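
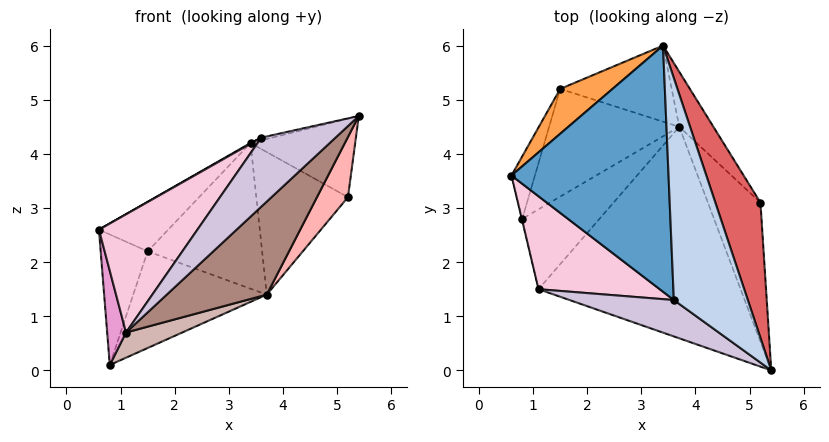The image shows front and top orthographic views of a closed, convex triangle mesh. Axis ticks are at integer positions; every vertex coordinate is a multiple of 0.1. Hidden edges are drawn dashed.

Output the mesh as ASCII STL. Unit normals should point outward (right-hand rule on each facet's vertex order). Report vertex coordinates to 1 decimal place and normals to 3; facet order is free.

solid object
 facet normal -0.494 -0.003 0.869
  outer loop
   vertex 3.6 1.3 4.3
   vertex 3.4 6.0 4.2
   vertex 0.6 3.6 2.6
  endloop
 endfacet
 facet normal -0.209 0.012 0.978
  outer loop
   vertex 3.6 1.3 4.3
   vertex 5.4 0.0 4.7
   vertex 3.4 6.0 4.2
  endloop
 endfacet
 facet normal -0.714 0.519 0.470
  outer loop
   vertex 1.5 5.2 2.2
   vertex 0.6 3.6 2.6
   vertex 3.4 6.0 4.2
  endloop
 endfacet
 facet normal -0.874 0.439 -0.210
  outer loop
   vertex 1.5 5.2 2.2
   vertex 0.8 2.8 0.1
   vertex 0.6 3.6 2.6
  endloop
 endfacet
 facet normal 0.113 0.881 -0.460
  outer loop
   vertex 1.5 5.2 2.2
   vertex 3.4 6.0 4.2
   vertex 3.7 4.5 1.4
  endloop
 endfacet
 facet normal -0.058 0.667 -0.743
  outer loop
   vertex 1.5 5.2 2.2
   vertex 3.7 4.5 1.4
   vertex 0.8 2.8 0.1
  endloop
 endfacet
 facet normal 0.790 0.308 0.530
  outer loop
   vertex 5.2 3.1 3.2
   vertex 3.4 6.0 4.2
   vertex 5.4 0.0 4.7
  endloop
 endfacet
 facet normal 0.590 -0.320 -0.741
  outer loop
   vertex 5.2 3.1 3.2
   vertex 5.4 0.0 4.7
   vertex 3.7 4.5 1.4
  endloop
 endfacet
 facet normal 0.793 0.568 -0.219
  outer loop
   vertex 5.2 3.1 3.2
   vertex 3.7 4.5 1.4
   vertex 3.4 6.0 4.2
  endloop
 endfacet
 facet normal -0.596 -0.710 0.375
  outer loop
   vertex 1.1 1.5 0.7
   vertex 5.4 0.0 4.7
   vertex 3.6 1.3 4.3
  endloop
 endfacet
 facet normal 0.579 -0.328 -0.746
  outer loop
   vertex 1.1 1.5 0.7
   vertex 3.7 4.5 1.4
   vertex 5.4 0.0 4.7
  endloop
 endfacet
 facet normal 0.517 -0.258 -0.816
  outer loop
   vertex 1.1 1.5 0.7
   vertex 0.8 2.8 0.1
   vertex 3.7 4.5 1.4
  endloop
 endfacet
 facet normal -0.974 -0.227 -0.005
  outer loop
   vertex 1.1 1.5 0.7
   vertex 0.6 3.6 2.6
   vertex 0.8 2.8 0.1
  endloop
 endfacet
 facet normal -0.690 -0.569 0.447
  outer loop
   vertex 1.1 1.5 0.7
   vertex 3.6 1.3 4.3
   vertex 0.6 3.6 2.6
  endloop
 endfacet
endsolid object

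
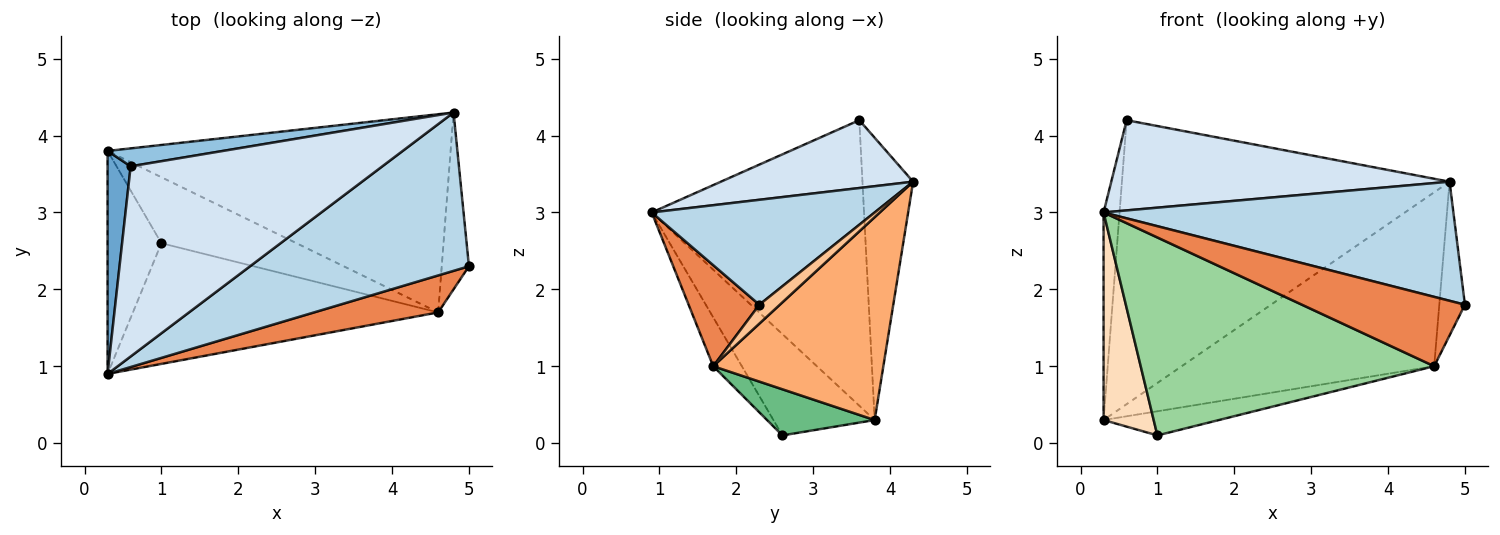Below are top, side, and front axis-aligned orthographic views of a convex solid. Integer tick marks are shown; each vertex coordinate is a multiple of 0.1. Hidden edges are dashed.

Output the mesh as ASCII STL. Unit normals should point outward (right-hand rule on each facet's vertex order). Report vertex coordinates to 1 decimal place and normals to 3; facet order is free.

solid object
 facet normal -0.994 0.075 0.080
  outer loop
   vertex 0.6 3.6 4.2
   vertex 0.3 3.8 0.3
   vertex 0.3 0.9 3.0
  endloop
 endfacet
 facet normal -0.153 0.986 0.062
  outer loop
   vertex 4.8 4.3 3.4
   vertex 0.3 3.8 0.3
   vertex 0.6 3.6 4.2
  endloop
 endfacet
 facet normal 0.358 -0.561 0.746
  outer loop
   vertex 4.8 4.3 3.4
   vertex 0.3 0.9 3.0
   vertex 5.0 2.3 1.8
  endloop
 endfacet
 facet normal 0.237 -0.416 0.878
  outer loop
   vertex 4.8 4.3 3.4
   vertex 0.6 3.6 4.2
   vertex 0.3 0.9 3.0
  endloop
 endfacet
 facet normal 0.358 -0.824 0.439
  outer loop
   vertex 4.6 1.7 1.0
   vertex 5.0 2.3 1.8
   vertex 0.3 0.9 3.0
  endloop
 endfacet
 facet normal 0.406 0.603 -0.687
  outer loop
   vertex 4.6 1.7 1.0
   vertex 0.3 3.8 0.3
   vertex 4.8 4.3 3.4
  endloop
 endfacet
 facet normal 0.465 0.581 -0.668
  outer loop
   vertex 4.6 1.7 1.0
   vertex 4.8 4.3 3.4
   vertex 5.0 2.3 1.8
  endloop
 endfacet
 facet normal -0.809 -0.400 -0.430
  outer loop
   vertex 1.0 2.6 0.1
   vertex 0.3 0.9 3.0
   vertex 0.3 3.8 0.3
  endloop
 endfacet
 facet normal 0.305 0.327 -0.894
  outer loop
   vertex 1.0 2.6 0.1
   vertex 0.3 3.8 0.3
   vertex 4.6 1.7 1.0
  endloop
 endfacet
 facet normal -0.083 -0.851 -0.519
  outer loop
   vertex 1.0 2.6 0.1
   vertex 4.6 1.7 1.0
   vertex 0.3 0.9 3.0
  endloop
 endfacet
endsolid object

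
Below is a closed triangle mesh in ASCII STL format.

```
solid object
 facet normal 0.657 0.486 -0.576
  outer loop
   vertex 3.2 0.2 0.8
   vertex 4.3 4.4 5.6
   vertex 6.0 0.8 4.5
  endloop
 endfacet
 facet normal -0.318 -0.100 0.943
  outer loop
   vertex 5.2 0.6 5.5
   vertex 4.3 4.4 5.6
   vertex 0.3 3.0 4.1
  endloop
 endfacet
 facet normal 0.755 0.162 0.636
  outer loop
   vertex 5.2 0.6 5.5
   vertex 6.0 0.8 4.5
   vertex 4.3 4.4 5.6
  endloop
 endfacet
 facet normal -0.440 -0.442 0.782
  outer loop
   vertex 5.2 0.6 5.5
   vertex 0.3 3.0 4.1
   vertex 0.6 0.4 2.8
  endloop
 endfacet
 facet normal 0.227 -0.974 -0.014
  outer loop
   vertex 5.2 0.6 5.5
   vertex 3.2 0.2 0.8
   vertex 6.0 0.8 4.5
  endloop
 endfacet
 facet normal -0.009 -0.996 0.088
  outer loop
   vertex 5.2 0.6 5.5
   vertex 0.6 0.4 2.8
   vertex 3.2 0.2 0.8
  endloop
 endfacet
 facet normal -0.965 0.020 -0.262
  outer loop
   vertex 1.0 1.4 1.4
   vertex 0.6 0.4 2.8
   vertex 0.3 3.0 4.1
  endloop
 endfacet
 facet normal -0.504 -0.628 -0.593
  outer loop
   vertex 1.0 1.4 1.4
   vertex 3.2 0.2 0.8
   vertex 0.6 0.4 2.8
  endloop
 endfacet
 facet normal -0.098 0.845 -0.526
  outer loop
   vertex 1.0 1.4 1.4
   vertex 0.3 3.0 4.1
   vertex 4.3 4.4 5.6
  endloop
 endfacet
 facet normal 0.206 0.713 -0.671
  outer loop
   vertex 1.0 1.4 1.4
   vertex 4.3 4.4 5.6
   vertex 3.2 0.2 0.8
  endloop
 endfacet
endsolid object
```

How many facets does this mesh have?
10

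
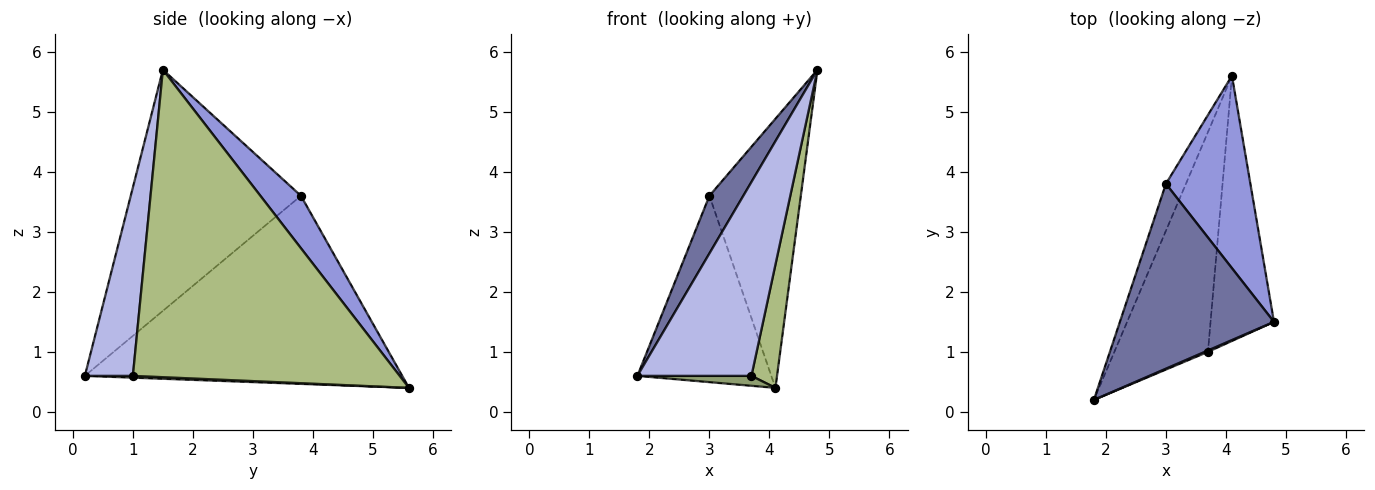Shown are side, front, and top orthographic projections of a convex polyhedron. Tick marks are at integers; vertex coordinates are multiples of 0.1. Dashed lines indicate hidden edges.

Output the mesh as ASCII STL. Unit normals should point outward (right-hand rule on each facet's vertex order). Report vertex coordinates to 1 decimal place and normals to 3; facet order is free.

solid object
 facet normal -0.831 -0.166 0.531
  outer loop
   vertex 3.0 3.8 3.6
   vertex 1.8 0.2 0.6
   vertex 4.8 1.5 5.7
  endloop
 endfacet
 facet normal -0.917 0.387 -0.098
  outer loop
   vertex 3.0 3.8 3.6
   vertex 4.1 5.6 0.4
   vertex 1.8 0.2 0.6
  endloop
 endfacet
 facet normal 0.339 0.765 0.547
  outer loop
   vertex 3.0 3.8 3.6
   vertex 4.8 1.5 5.7
   vertex 4.1 5.6 0.4
  endloop
 endfacet
 facet normal 0.388 -0.922 0.007
  outer loop
   vertex 3.7 1.0 0.6
   vertex 4.8 1.5 5.7
   vertex 1.8 0.2 0.6
  endloop
 endfacet
 facet normal 0.019 -0.045 -0.999
  outer loop
   vertex 3.7 1.0 0.6
   vertex 1.8 0.2 0.6
   vertex 4.1 5.6 0.4
  endloop
 endfacet
 facet normal 0.975 -0.094 -0.201
  outer loop
   vertex 3.7 1.0 0.6
   vertex 4.1 5.6 0.4
   vertex 4.8 1.5 5.7
  endloop
 endfacet
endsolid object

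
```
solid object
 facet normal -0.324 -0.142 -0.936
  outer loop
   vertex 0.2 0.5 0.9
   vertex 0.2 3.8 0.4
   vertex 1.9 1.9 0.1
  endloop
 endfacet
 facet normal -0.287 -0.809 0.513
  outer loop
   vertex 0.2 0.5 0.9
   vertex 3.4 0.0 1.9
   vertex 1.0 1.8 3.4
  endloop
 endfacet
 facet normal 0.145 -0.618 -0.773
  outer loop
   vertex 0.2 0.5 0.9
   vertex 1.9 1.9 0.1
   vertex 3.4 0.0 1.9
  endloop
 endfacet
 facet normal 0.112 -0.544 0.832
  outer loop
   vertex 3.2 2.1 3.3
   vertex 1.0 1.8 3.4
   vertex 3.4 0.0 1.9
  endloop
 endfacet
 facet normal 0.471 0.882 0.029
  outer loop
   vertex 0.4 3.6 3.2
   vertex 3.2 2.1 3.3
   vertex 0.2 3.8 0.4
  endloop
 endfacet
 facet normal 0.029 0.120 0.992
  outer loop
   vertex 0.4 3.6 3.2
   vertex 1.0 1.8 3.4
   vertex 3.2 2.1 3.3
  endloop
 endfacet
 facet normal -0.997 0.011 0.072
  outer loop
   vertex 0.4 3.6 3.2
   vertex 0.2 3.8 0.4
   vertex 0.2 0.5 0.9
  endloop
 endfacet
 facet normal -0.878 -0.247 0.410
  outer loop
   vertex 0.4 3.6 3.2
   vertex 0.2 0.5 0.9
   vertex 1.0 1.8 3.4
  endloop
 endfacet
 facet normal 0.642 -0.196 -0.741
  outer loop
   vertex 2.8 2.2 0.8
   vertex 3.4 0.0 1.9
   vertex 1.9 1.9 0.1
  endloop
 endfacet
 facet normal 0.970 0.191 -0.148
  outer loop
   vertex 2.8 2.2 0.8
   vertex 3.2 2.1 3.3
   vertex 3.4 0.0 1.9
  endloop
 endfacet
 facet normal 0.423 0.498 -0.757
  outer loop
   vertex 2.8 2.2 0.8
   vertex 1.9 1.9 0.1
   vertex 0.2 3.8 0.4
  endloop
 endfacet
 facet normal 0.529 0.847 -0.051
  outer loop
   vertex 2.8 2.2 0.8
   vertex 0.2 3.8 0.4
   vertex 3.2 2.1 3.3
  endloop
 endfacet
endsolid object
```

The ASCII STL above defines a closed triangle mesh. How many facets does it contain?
12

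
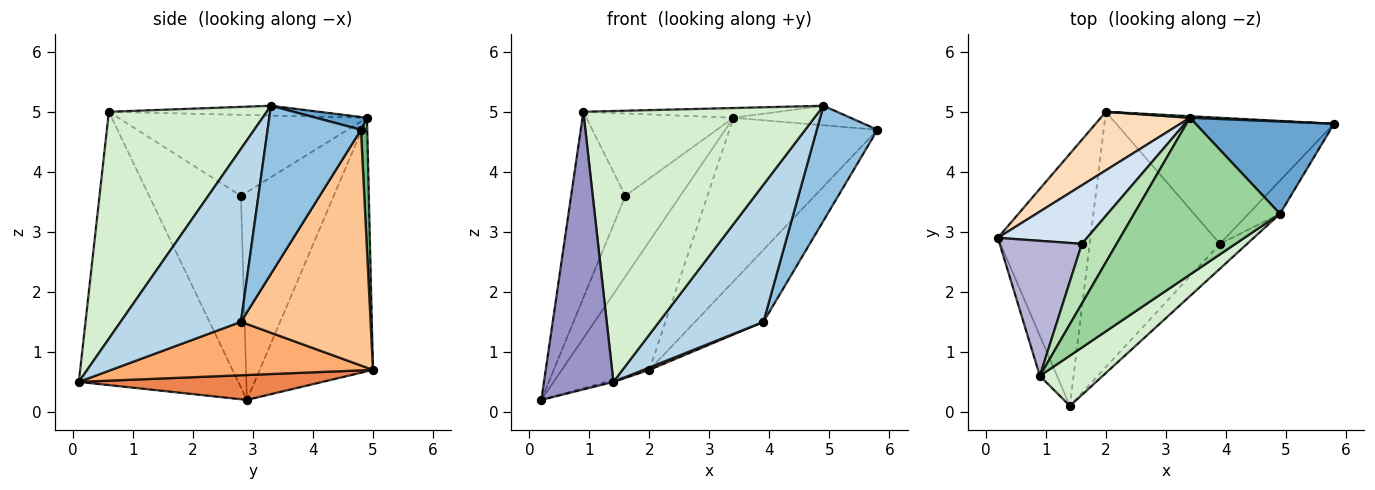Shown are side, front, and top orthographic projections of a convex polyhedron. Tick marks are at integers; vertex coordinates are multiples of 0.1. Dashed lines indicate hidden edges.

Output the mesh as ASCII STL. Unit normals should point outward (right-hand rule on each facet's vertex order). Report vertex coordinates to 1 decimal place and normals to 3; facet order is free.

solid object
 facet normal 0.090 0.206 0.974
  outer loop
   vertex 3.4 4.9 4.9
   vertex 4.9 3.3 5.1
   vertex 5.8 4.8 4.7
  endloop
 endfacet
 facet normal 0.828 -0.538 -0.155
  outer loop
   vertex 3.9 2.8 1.5
   vertex 5.8 4.8 4.7
   vertex 4.9 3.3 5.1
  endloop
 endfacet
 facet normal 0.750 -0.651 -0.118
  outer loop
   vertex 3.9 2.8 1.5
   vertex 4.9 3.3 5.1
   vertex 1.4 0.1 0.5
  endloop
 endfacet
 facet normal -0.807 0.478 0.347
  outer loop
   vertex 1.6 2.8 3.6
   vertex 3.4 4.9 4.9
   vertex 0.2 2.9 0.2
  endloop
 endfacet
 facet normal 0.259 0.008 -0.966
  outer loop
   vertex 2.0 5.0 0.7
   vertex 1.4 0.1 0.5
   vertex 0.2 2.9 0.2
  endloop
 endfacet
 facet normal 0.379 -0.009 -0.925
  outer loop
   vertex 2.0 5.0 0.7
   vertex 3.9 2.8 1.5
   vertex 1.4 0.1 0.5
  endloop
 endfacet
 facet normal 0.685 0.361 -0.633
  outer loop
   vertex 2.0 5.0 0.7
   vertex 5.8 4.8 4.7
   vertex 3.9 2.8 1.5
  endloop
 endfacet
 facet normal -0.762 0.589 0.268
  outer loop
   vertex 2.0 5.0 0.7
   vertex 0.2 2.9 0.2
   vertex 3.4 4.9 4.9
  endloop
 endfacet
 facet normal 0.042 0.999 0.010
  outer loop
   vertex 2.0 5.0 0.7
   vertex 3.4 4.9 4.9
   vertex 5.8 4.8 4.7
  endloop
 endfacet
 facet normal -0.067 0.062 0.996
  outer loop
   vertex 0.9 0.6 5.0
   vertex 4.9 3.3 5.1
   vertex 3.4 4.9 4.9
  endloop
 endfacet
 facet normal -0.807 0.477 0.347
  outer loop
   vertex 0.9 0.6 5.0
   vertex 3.4 4.9 4.9
   vertex 1.6 2.8 3.6
  endloop
 endfacet
 facet normal 0.550 -0.821 0.152
  outer loop
   vertex 0.9 0.6 5.0
   vertex 1.4 0.1 0.5
   vertex 4.9 3.3 5.1
  endloop
 endfacet
 facet normal -0.915 -0.398 -0.057
  outer loop
   vertex 0.9 0.6 5.0
   vertex 0.2 2.9 0.2
   vertex 1.4 0.1 0.5
  endloop
 endfacet
 facet normal -0.807 0.477 0.347
  outer loop
   vertex 0.9 0.6 5.0
   vertex 1.6 2.8 3.6
   vertex 0.2 2.9 0.2
  endloop
 endfacet
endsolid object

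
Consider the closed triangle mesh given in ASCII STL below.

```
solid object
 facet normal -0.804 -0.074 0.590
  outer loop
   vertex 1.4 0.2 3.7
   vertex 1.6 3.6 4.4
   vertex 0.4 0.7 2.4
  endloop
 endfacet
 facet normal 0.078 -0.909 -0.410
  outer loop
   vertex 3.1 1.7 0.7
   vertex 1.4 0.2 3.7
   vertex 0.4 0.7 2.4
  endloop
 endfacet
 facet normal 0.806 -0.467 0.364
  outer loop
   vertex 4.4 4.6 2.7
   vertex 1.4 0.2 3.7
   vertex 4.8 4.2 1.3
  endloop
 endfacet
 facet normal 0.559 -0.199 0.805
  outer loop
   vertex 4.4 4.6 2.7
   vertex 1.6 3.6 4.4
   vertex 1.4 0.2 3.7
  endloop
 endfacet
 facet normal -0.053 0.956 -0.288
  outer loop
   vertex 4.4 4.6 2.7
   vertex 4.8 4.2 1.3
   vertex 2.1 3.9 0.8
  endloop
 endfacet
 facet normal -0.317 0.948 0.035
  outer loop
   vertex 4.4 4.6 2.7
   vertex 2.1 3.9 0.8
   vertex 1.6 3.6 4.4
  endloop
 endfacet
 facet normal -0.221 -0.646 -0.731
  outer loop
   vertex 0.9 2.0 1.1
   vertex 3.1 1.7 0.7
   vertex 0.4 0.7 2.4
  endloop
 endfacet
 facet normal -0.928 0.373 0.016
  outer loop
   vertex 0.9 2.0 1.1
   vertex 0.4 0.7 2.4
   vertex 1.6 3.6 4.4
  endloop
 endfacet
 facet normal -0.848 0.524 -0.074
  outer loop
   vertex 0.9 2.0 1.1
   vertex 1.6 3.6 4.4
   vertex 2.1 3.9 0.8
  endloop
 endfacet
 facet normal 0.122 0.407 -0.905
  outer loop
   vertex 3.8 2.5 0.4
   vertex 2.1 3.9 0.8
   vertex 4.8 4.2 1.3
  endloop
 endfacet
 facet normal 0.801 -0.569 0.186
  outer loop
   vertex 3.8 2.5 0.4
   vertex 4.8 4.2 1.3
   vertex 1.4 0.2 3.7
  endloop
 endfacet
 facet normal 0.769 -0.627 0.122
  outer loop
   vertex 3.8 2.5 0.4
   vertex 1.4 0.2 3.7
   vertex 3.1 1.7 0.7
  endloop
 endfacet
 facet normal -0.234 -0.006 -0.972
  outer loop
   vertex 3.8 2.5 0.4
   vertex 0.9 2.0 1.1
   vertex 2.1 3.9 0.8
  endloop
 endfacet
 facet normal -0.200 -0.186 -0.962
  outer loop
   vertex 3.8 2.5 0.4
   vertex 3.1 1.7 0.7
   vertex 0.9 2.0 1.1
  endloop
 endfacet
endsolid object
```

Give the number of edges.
21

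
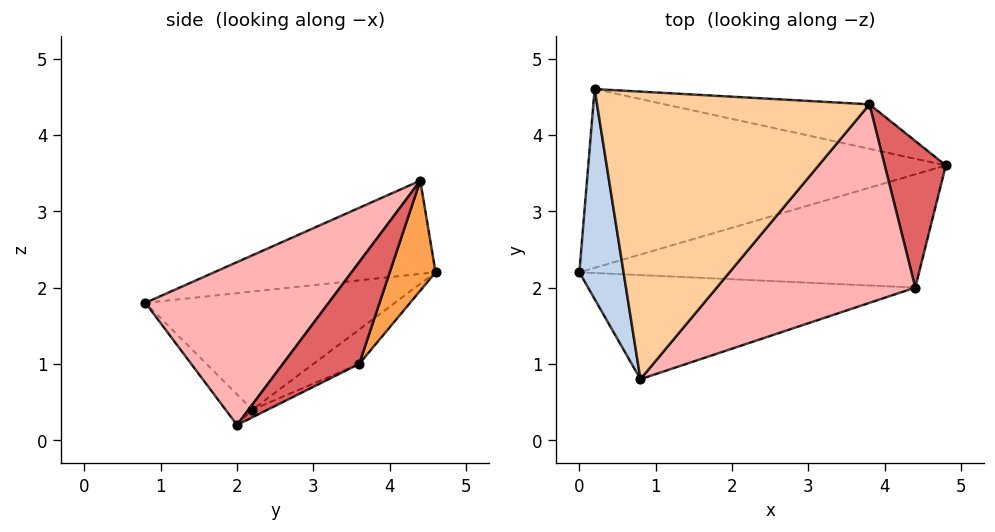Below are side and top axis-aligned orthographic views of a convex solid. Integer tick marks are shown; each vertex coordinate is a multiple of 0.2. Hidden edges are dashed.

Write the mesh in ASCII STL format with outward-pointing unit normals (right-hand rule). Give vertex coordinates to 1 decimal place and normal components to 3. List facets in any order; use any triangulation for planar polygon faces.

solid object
 facet normal -0.076 0.602 -0.795
  outer loop
   vertex 0.2 4.6 2.2
   vertex 4.8 3.6 1.0
   vertex 0.0 2.2 0.4
  endloop
 endfacet
 facet normal -0.921 -0.182 0.345
  outer loop
   vertex 0.8 0.8 1.8
   vertex 0.2 4.6 2.2
   vertex 0.0 2.2 0.4
  endloop
 endfacet
 facet normal 0.140 0.955 -0.260
  outer loop
   vertex 3.8 4.4 3.4
   vertex 4.8 3.6 1.0
   vertex 0.2 4.6 2.2
  endloop
 endfacet
 facet normal -0.320 -0.149 0.936
  outer loop
   vertex 3.8 4.4 3.4
   vertex 0.2 4.6 2.2
   vertex 0.8 0.8 1.8
  endloop
 endfacet
 facet normal -0.020 0.451 -0.892
  outer loop
   vertex 4.4 2.0 0.2
   vertex 0.0 2.2 0.4
   vertex 4.8 3.6 1.0
  endloop
 endfacet
 facet normal -0.064 -0.724 -0.687
  outer loop
   vertex 4.4 2.0 0.2
   vertex 0.8 0.8 1.8
   vertex 0.0 2.2 0.4
  endloop
 endfacet
 facet normal 0.776 -0.427 0.465
  outer loop
   vertex 4.4 2.0 0.2
   vertex 4.8 3.6 1.0
   vertex 3.8 4.4 3.4
  endloop
 endfacet
 facet normal 0.478 -0.657 0.583
  outer loop
   vertex 4.4 2.0 0.2
   vertex 3.8 4.4 3.4
   vertex 0.8 0.8 1.8
  endloop
 endfacet
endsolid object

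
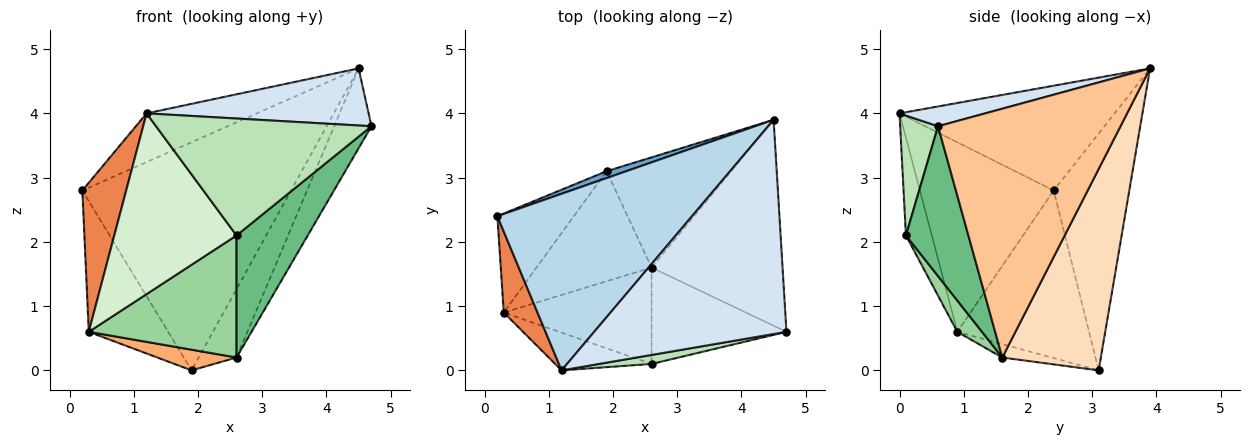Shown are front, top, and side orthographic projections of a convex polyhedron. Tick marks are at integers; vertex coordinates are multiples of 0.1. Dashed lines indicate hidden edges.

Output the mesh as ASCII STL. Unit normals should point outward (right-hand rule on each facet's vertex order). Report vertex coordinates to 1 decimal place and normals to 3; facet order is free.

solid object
 facet normal -0.340 0.940 0.028
  outer loop
   vertex 1.9 3.1 0.0
   vertex 0.2 2.4 2.8
   vertex 4.5 3.9 4.7
  endloop
 endfacet
 facet normal -0.798 0.481 -0.364
  outer loop
   vertex 0.3 0.9 0.6
   vertex 0.2 2.4 2.8
   vertex 1.9 3.1 0.0
  endloop
 endfacet
 facet normal -0.460 0.236 0.856
  outer loop
   vertex 1.2 0.0 4.0
   vertex 4.5 3.9 4.7
   vertex 0.2 2.4 2.8
  endloop
 endfacet
 facet normal 0.099 -0.256 0.962
  outer loop
   vertex 1.2 0.0 4.0
   vertex 4.7 0.6 3.8
   vertex 4.5 3.9 4.7
  endloop
 endfacet
 facet normal -0.937 -0.307 0.167
  outer loop
   vertex 1.2 0.0 4.0
   vertex 0.2 2.4 2.8
   vertex 0.3 0.9 0.6
  endloop
 endfacet
 facet normal -0.114 -0.183 -0.976
  outer loop
   vertex 2.6 1.6 0.2
   vertex 0.3 0.9 0.6
   vertex 1.9 3.1 0.0
  endloop
 endfacet
 facet normal 0.871 0.178 -0.459
  outer loop
   vertex 2.6 1.6 0.2
   vertex 4.5 3.9 4.7
   vertex 4.7 0.6 3.8
  endloop
 endfacet
 facet normal 0.808 0.311 -0.500
  outer loop
   vertex 2.6 1.6 0.2
   vertex 1.9 3.1 0.0
   vertex 4.5 3.9 4.7
  endloop
 endfacet
 facet normal 0.567 -0.646 -0.510
  outer loop
   vertex 2.6 0.1 2.1
   vertex 2.6 1.6 0.2
   vertex 4.7 0.6 3.8
  endloop
 endfacet
 facet normal 0.130 -0.778 -0.614
  outer loop
   vertex 2.6 0.1 2.1
   vertex 0.3 0.9 0.6
   vertex 2.6 1.6 0.2
  endloop
 endfacet
 facet normal 0.173 -0.982 0.076
  outer loop
   vertex 2.6 0.1 2.1
   vertex 4.7 0.6 3.8
   vertex 1.2 0.0 4.0
  endloop
 endfacet
 facet normal -0.203 -0.959 -0.200
  outer loop
   vertex 2.6 0.1 2.1
   vertex 1.2 0.0 4.0
   vertex 0.3 0.9 0.6
  endloop
 endfacet
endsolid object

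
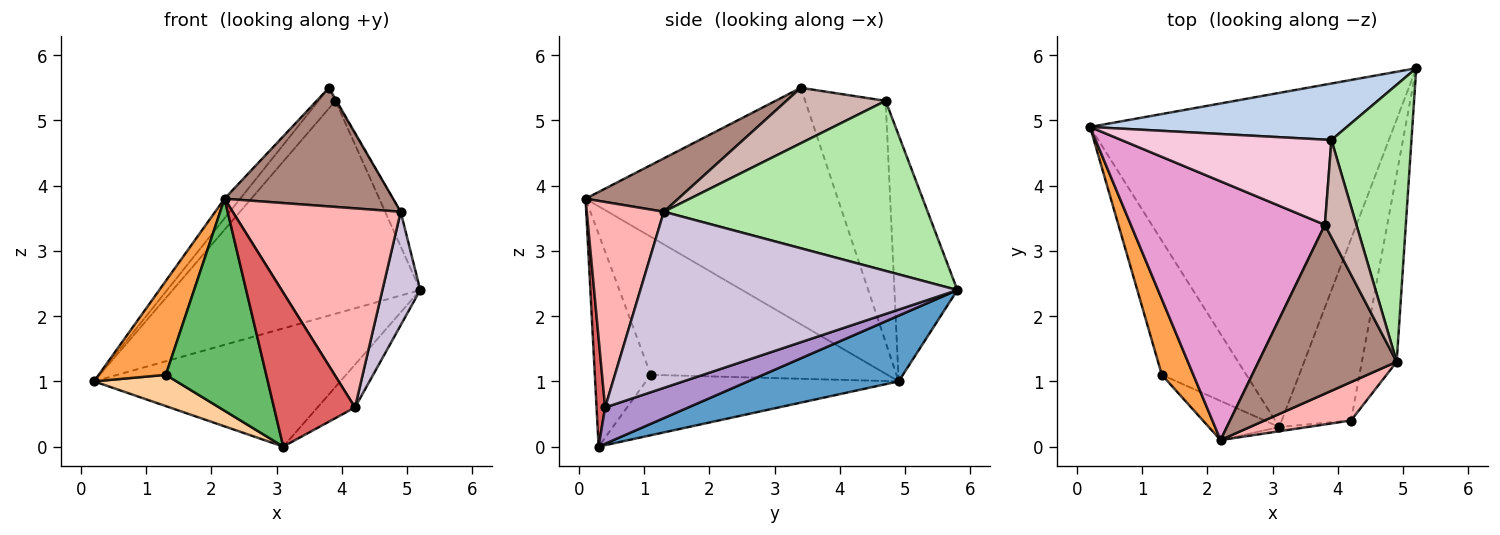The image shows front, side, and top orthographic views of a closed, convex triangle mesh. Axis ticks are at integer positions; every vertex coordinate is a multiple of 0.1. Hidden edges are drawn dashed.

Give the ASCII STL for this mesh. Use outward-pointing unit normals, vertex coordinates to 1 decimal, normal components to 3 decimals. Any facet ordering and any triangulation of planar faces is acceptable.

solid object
 facet normal 0.200 0.327 -0.924
  outer loop
   vertex 3.1 0.3 0.0
   vertex 0.2 4.9 1.0
   vertex 5.2 5.8 2.4
  endloop
 endfacet
 facet normal -0.239 0.939 0.249
  outer loop
   vertex 3.9 4.7 5.3
   vertex 5.2 5.8 2.4
   vertex 0.2 4.9 1.0
  endloop
 endfacet
 facet normal -0.940 -0.266 0.215
  outer loop
   vertex 1.3 1.1 1.1
   vertex 2.2 0.1 3.8
   vertex 0.2 4.9 1.0
  endloop
 endfacet
 facet normal -0.571 -0.186 -0.799
  outer loop
   vertex 1.3 1.1 1.1
   vertex 0.2 4.9 1.0
   vertex 3.1 0.3 0.0
  endloop
 endfacet
 facet normal -0.481 -0.862 -0.159
  outer loop
   vertex 1.3 1.1 1.1
   vertex 3.1 0.3 0.0
   vertex 2.2 0.1 3.8
  endloop
 endfacet
 facet normal 0.904 0.053 0.425
  outer loop
   vertex 4.9 1.3 3.6
   vertex 5.2 5.8 2.4
   vertex 3.9 4.7 5.3
  endloop
 endfacet
 facet normal 0.105 -0.994 -0.027
  outer loop
   vertex 4.2 0.4 0.6
   vertex 2.2 0.1 3.8
   vertex 3.1 0.3 0.0
  endloop
 endfacet
 facet normal 0.411 -0.895 0.173
  outer loop
   vertex 4.2 0.4 0.6
   vertex 4.9 1.3 3.6
   vertex 2.2 0.1 3.8
  endloop
 endfacet
 facet normal 0.454 0.205 -0.867
  outer loop
   vertex 4.2 0.4 0.6
   vertex 3.1 0.3 0.0
   vertex 5.2 5.8 2.4
  endloop
 endfacet
 facet normal 0.974 -0.116 -0.192
  outer loop
   vertex 4.2 0.4 0.6
   vertex 5.2 5.8 2.4
   vertex 4.9 1.3 3.6
  endloop
 endfacet
 facet normal 0.301 -0.548 0.780
  outer loop
   vertex 3.8 3.4 5.5
   vertex 2.2 0.1 3.8
   vertex 4.9 1.3 3.6
  endloop
 endfacet
 facet normal 0.870 0.009 0.494
  outer loop
   vertex 3.8 3.4 5.5
   vertex 4.9 1.3 3.6
   vertex 3.9 4.7 5.3
  endloop
 endfacet
 facet normal -0.772 0.048 0.634
  outer loop
   vertex 3.8 3.4 5.5
   vertex 0.2 4.9 1.0
   vertex 2.2 0.1 3.8
  endloop
 endfacet
 facet normal -0.745 0.157 0.648
  outer loop
   vertex 3.8 3.4 5.5
   vertex 3.9 4.7 5.3
   vertex 0.2 4.9 1.0
  endloop
 endfacet
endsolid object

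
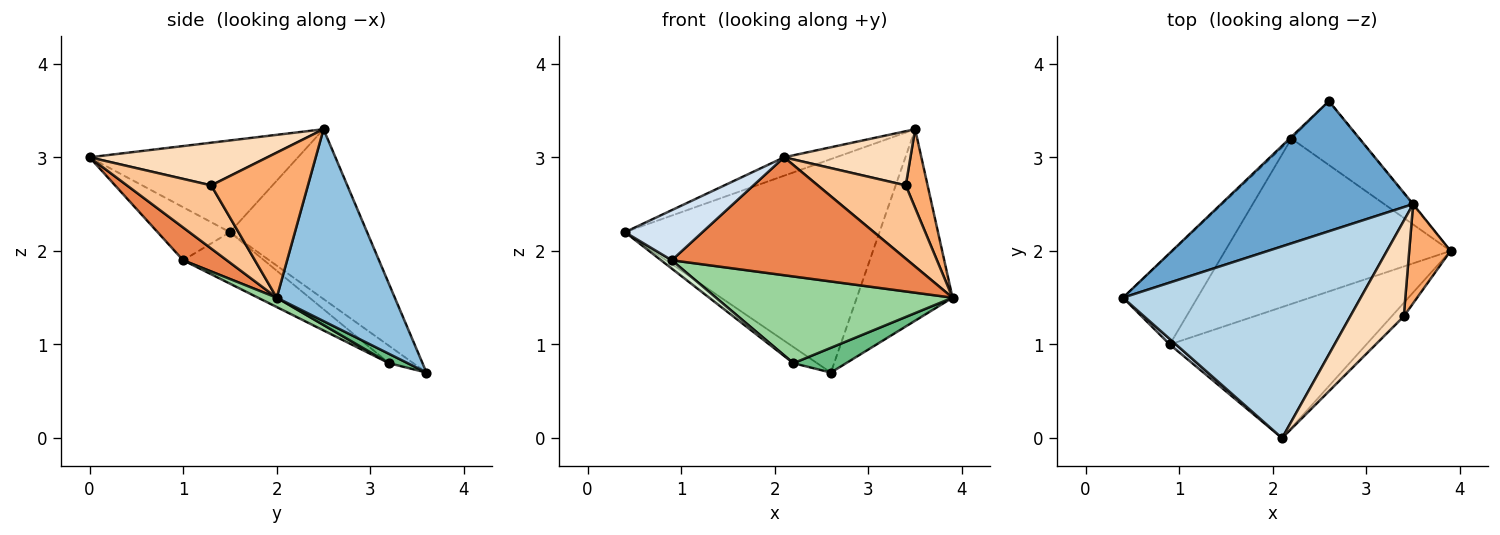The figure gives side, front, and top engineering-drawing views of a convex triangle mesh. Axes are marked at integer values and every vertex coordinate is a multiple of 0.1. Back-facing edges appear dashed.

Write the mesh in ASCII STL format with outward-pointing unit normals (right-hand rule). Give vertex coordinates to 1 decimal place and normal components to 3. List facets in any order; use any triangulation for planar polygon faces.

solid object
 facet normal -0.418 0.776 0.473
  outer loop
   vertex 3.5 2.5 3.3
   vertex 2.6 3.6 0.7
   vertex 0.4 1.5 2.2
  endloop
 endfacet
 facet normal 0.777 0.630 -0.002
  outer loop
   vertex 3.5 2.5 3.3
   vertex 3.9 2.0 1.5
   vertex 2.6 3.6 0.7
  endloop
 endfacet
 facet normal -0.359 0.089 0.929
  outer loop
   vertex 2.1 0.0 3.0
   vertex 3.5 2.5 3.3
   vertex 0.4 1.5 2.2
  endloop
 endfacet
 facet normal -0.680 -0.728 0.080
  outer loop
   vertex 0.9 1.0 1.9
   vertex 2.1 0.0 3.0
   vertex 0.4 1.5 2.2
  endloop
 endfacet
 facet normal 0.123 -0.664 -0.738
  outer loop
   vertex 0.9 1.0 1.9
   vertex 3.9 2.0 1.5
   vertex 2.1 0.0 3.0
  endloop
 endfacet
 facet normal 0.940 -0.212 0.268
  outer loop
   vertex 3.4 1.3 2.7
   vertex 3.9 2.0 1.5
   vertex 3.5 2.5 3.3
  endloop
 endfacet
 facet normal 0.686 -0.716 -0.132
  outer loop
   vertex 3.4 1.3 2.7
   vertex 2.1 0.0 3.0
   vertex 3.9 2.0 1.5
  endloop
 endfacet
 facet normal 0.570 -0.405 0.715
  outer loop
   vertex 3.4 1.3 2.7
   vertex 3.5 2.5 3.3
   vertex 2.1 0.0 3.0
  endloop
 endfacet
 facet normal 0.128 -0.359 -0.925
  outer loop
   vertex 2.2 3.2 0.8
   vertex 2.6 3.6 0.7
   vertex 3.9 2.0 1.5
  endloop
 endfacet
 facet normal 0.037 -0.464 -0.885
  outer loop
   vertex 2.2 3.2 0.8
   vertex 3.9 2.0 1.5
   vertex 0.9 1.0 1.9
  endloop
 endfacet
 facet normal -0.714 0.696 -0.073
  outer loop
   vertex 2.2 3.2 0.8
   vertex 0.4 1.5 2.2
   vertex 2.6 3.6 0.7
  endloop
 endfacet
 facet normal -0.567 -0.075 -0.820
  outer loop
   vertex 2.2 3.2 0.8
   vertex 0.9 1.0 1.9
   vertex 0.4 1.5 2.2
  endloop
 endfacet
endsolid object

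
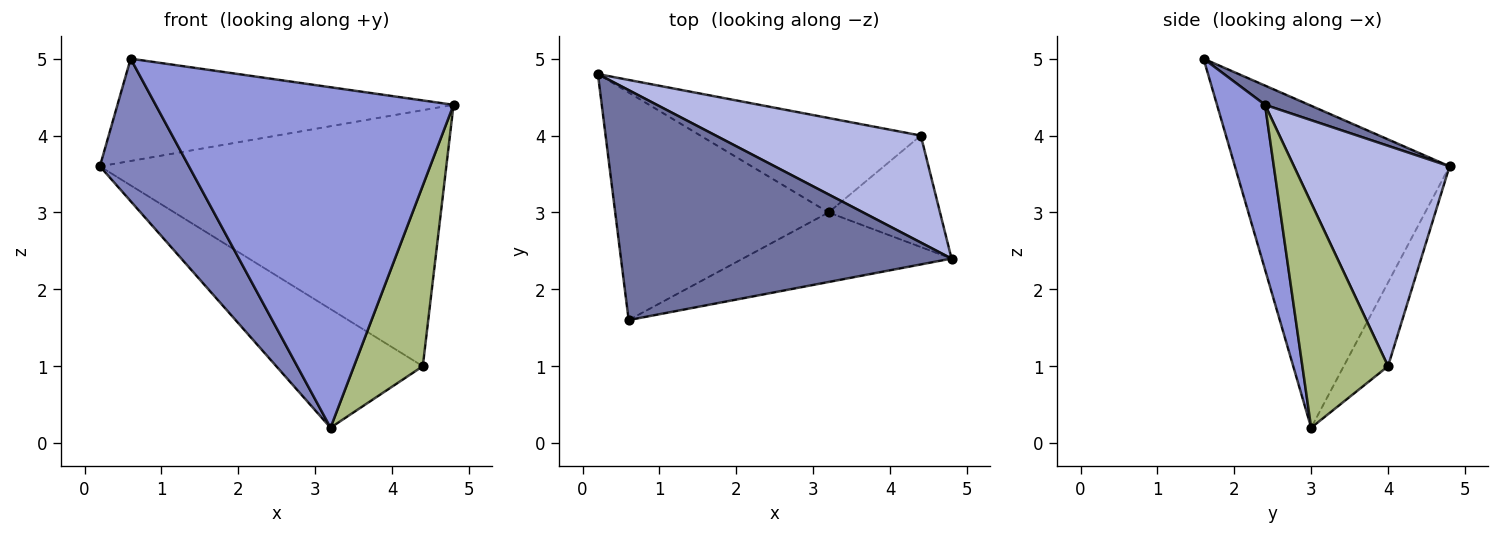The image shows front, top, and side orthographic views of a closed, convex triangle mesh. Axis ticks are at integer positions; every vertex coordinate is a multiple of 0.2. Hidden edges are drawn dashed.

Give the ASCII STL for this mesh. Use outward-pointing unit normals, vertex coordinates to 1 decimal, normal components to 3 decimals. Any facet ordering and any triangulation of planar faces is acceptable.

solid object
 facet normal 0.053 0.406 0.912
  outer loop
   vertex 0.6 1.6 5.0
   vertex 4.8 2.4 4.4
   vertex 0.2 4.8 3.6
  endloop
 endfacet
 facet normal -0.788 -0.327 -0.522
  outer loop
   vertex 3.2 3.0 0.2
   vertex 0.6 1.6 5.0
   vertex 0.2 4.8 3.6
  endloop
 endfacet
 facet normal 0.156 -0.968 -0.198
  outer loop
   vertex 3.2 3.0 0.2
   vertex 4.8 2.4 4.4
   vertex 0.6 1.6 5.0
  endloop
 endfacet
 facet normal 0.383 0.852 0.356
  outer loop
   vertex 4.4 4.0 1.0
   vertex 0.2 4.8 3.6
   vertex 4.8 2.4 4.4
  endloop
 endfacet
 facet normal -0.230 0.761 -0.606
  outer loop
   vertex 4.4 4.0 1.0
   vertex 3.2 3.0 0.2
   vertex 0.2 4.8 3.6
  endloop
 endfacet
 facet normal 0.727 -0.584 -0.360
  outer loop
   vertex 4.4 4.0 1.0
   vertex 4.8 2.4 4.4
   vertex 3.2 3.0 0.2
  endloop
 endfacet
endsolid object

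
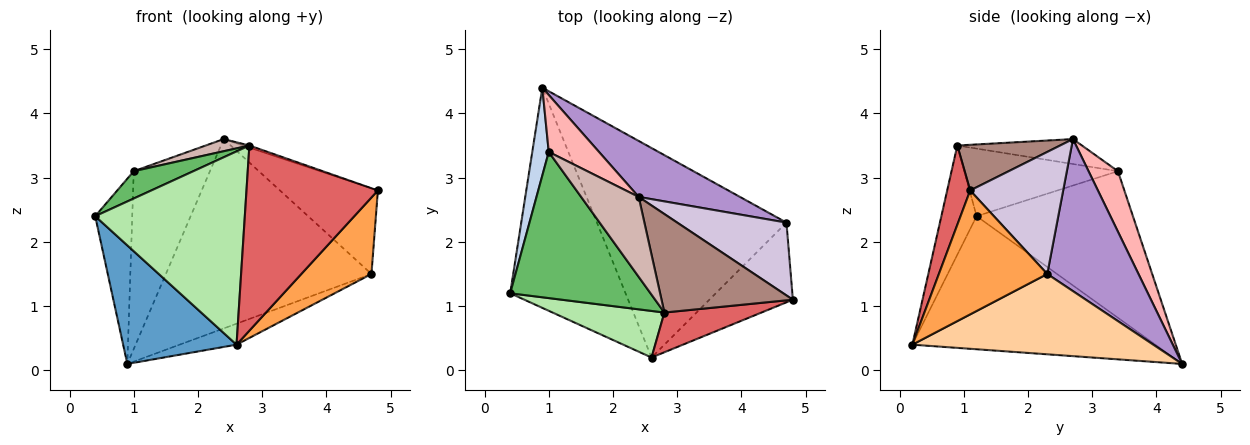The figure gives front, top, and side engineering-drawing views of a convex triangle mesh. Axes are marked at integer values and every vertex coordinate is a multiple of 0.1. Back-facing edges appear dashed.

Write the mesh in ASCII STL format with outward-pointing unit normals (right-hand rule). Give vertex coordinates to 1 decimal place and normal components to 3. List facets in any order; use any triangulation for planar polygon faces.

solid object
 facet normal -0.713 -0.333 -0.618
  outer loop
   vertex 2.6 0.2 0.4
   vertex 0.4 1.2 2.4
   vertex 0.9 4.4 0.1
  endloop
 endfacet
 facet normal -0.967 0.229 0.109
  outer loop
   vertex 1.0 3.4 3.1
   vertex 0.9 4.4 0.1
   vertex 0.4 1.2 2.4
  endloop
 endfacet
 facet normal 0.731 -0.473 -0.493
  outer loop
   vertex 4.7 2.3 1.5
   vertex 4.8 1.1 2.8
   vertex 2.6 0.2 0.4
  endloop
 endfacet
 facet normal 0.389 0.092 -0.917
  outer loop
   vertex 4.7 2.3 1.5
   vertex 2.6 0.2 0.4
   vertex 0.9 4.4 0.1
  endloop
 endfacet
 facet normal -0.428 -0.166 0.888
  outer loop
   vertex 2.8 0.9 3.5
   vertex 1.0 3.4 3.1
   vertex 0.4 1.2 2.4
  endloop
 endfacet
 facet normal -0.223 -0.948 0.228
  outer loop
   vertex 2.8 0.9 3.5
   vertex 0.4 1.2 2.4
   vertex 2.6 0.2 0.4
  endloop
 endfacet
 facet normal 0.169 -0.964 0.207
  outer loop
   vertex 2.8 0.9 3.5
   vertex 2.6 0.2 0.4
   vertex 4.8 1.1 2.8
  endloop
 endfacet
 facet normal 0.345 0.894 0.286
  outer loop
   vertex 2.4 2.7 3.6
   vertex 0.9 4.4 0.1
   vertex 1.0 3.4 3.1
  endloop
 endfacet
 facet normal 0.392 0.882 0.261
  outer loop
   vertex 2.4 2.7 3.6
   vertex 4.7 2.3 1.5
   vertex 0.9 4.4 0.1
  endloop
 endfacet
 facet normal 0.586 0.617 0.525
  outer loop
   vertex 2.4 2.7 3.6
   vertex 4.8 1.1 2.8
   vertex 4.7 2.3 1.5
  endloop
 endfacet
 facet normal 0.328 0.021 0.944
  outer loop
   vertex 2.4 2.7 3.6
   vertex 2.8 0.9 3.5
   vertex 4.8 1.1 2.8
  endloop
 endfacet
 facet normal -0.394 -0.138 0.909
  outer loop
   vertex 2.4 2.7 3.6
   vertex 1.0 3.4 3.1
   vertex 2.8 0.9 3.5
  endloop
 endfacet
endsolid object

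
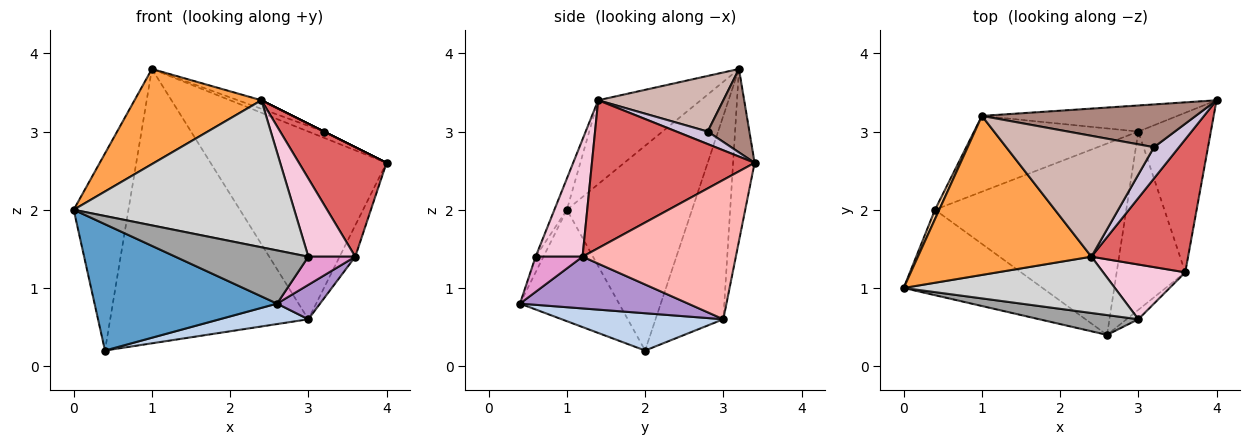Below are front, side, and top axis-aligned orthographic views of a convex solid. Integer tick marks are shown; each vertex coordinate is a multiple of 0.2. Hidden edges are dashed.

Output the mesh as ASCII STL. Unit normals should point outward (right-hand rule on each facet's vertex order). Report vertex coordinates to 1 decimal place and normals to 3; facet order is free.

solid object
 facet normal -0.410 -0.756 -0.511
  outer loop
   vertex 0.4 2.0 0.2
   vertex 2.6 0.4 0.8
   vertex 0.0 1.0 2.0
  endloop
 endfacet
 facet normal 0.190 -0.104 -0.976
  outer loop
   vertex 3.0 3.0 0.6
   vertex 2.6 0.4 0.8
   vertex 0.4 2.0 0.2
  endloop
 endfacet
 facet normal -0.383 -0.474 0.793
  outer loop
   vertex 1.0 3.2 3.8
   vertex 0.0 1.0 2.0
   vertex 2.4 1.4 3.4
  endloop
 endfacet
 facet normal -0.916 0.401 0.019
  outer loop
   vertex 1.0 3.2 3.8
   vertex 0.4 2.0 0.2
   vertex 0.0 1.0 2.0
  endloop
 endfacet
 facet normal -0.120 0.983 -0.137
  outer loop
   vertex 1.0 3.2 3.8
   vertex 4.0 3.4 2.6
   vertex 3.0 3.0 0.6
  endloop
 endfacet
 facet normal -0.313 0.915 -0.253
  outer loop
   vertex 1.0 3.2 3.8
   vertex 3.0 3.0 0.6
   vertex 0.4 2.0 0.2
  endloop
 endfacet
 facet normal 0.763 -0.411 0.499
  outer loop
   vertex 3.6 1.2 1.4
   vertex 4.0 3.4 2.6
   vertex 2.4 1.4 3.4
  endloop
 endfacet
 facet normal 0.883 0.090 -0.460
  outer loop
   vertex 3.6 1.2 1.4
   vertex 3.0 3.0 0.6
   vertex 4.0 3.4 2.6
  endloop
 endfacet
 facet normal 0.595 -0.152 -0.789
  outer loop
   vertex 3.6 1.2 1.4
   vertex 2.6 0.4 0.8
   vertex 3.0 3.0 0.6
  endloop
 endfacet
 facet normal 0.447 0.000 0.894
  outer loop
   vertex 3.2 2.8 3.0
   vertex 2.4 1.4 3.4
   vertex 4.0 3.4 2.6
  endloop
 endfacet
 facet normal 0.360 0.135 0.923
  outer loop
   vertex 3.2 2.8 3.0
   vertex 4.0 3.4 2.6
   vertex 1.0 3.2 3.8
  endloop
 endfacet
 facet normal 0.352 0.066 0.934
  outer loop
   vertex 3.2 2.8 3.0
   vertex 1.0 3.2 3.8
   vertex 2.4 1.4 3.4
  endloop
 endfacet
 facet normal 0.688 -0.688 -0.229
  outer loop
   vertex 3.0 0.6 1.4
   vertex 2.6 0.4 0.8
   vertex 3.6 1.2 1.4
  endloop
 endfacet
 facet normal 0.634 -0.634 0.444
  outer loop
   vertex 3.0 0.6 1.4
   vertex 3.6 1.2 1.4
   vertex 2.4 1.4 3.4
  endloop
 endfacet
 facet normal -0.055 -0.936 0.349
  outer loop
   vertex 3.0 0.6 1.4
   vertex 0.0 1.0 2.0
   vertex 2.6 0.4 0.8
  endloop
 endfacet
 facet normal -0.053 -0.933 0.357
  outer loop
   vertex 3.0 0.6 1.4
   vertex 2.4 1.4 3.4
   vertex 0.0 1.0 2.0
  endloop
 endfacet
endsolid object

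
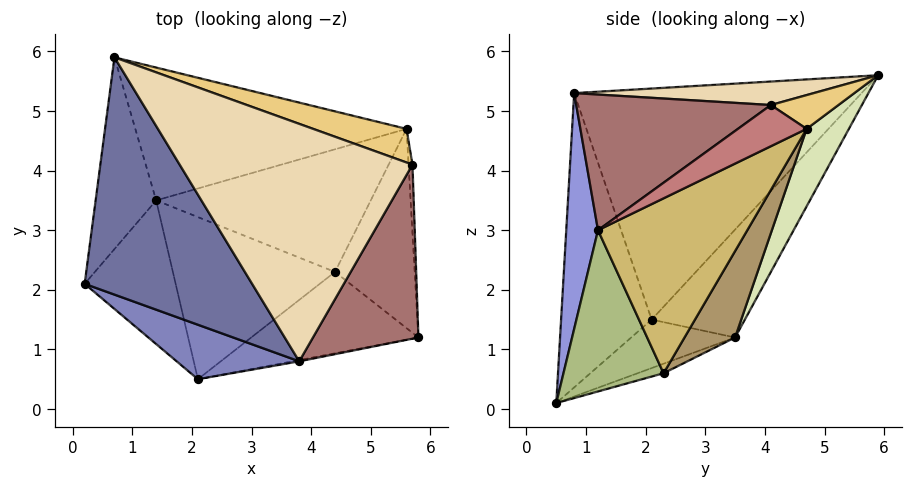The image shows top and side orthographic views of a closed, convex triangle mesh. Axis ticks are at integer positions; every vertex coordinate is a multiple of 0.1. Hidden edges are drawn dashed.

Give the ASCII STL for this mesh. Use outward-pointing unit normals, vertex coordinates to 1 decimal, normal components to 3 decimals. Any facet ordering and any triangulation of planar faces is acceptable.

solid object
 facet normal -0.716 -0.466 0.519
  outer loop
   vertex 3.8 0.8 5.3
   vertex 0.7 5.9 5.6
   vertex 0.2 2.1 1.5
  endloop
 endfacet
 facet normal -0.528 -0.820 0.220
  outer loop
   vertex 3.8 0.8 5.3
   vertex 0.2 2.1 1.5
   vertex 2.1 0.5 0.1
  endloop
 endfacet
 facet normal 0.190 -0.982 -0.005
  outer loop
   vertex 3.8 0.8 5.3
   vertex 2.1 0.5 0.1
   vertex 5.8 1.2 3.0
  endloop
 endfacet
 facet normal -0.734 0.541 -0.412
  outer loop
   vertex 1.4 3.5 1.2
   vertex 0.2 2.1 1.5
   vertex 0.7 5.9 5.6
  endloop
 endfacet
 facet normal -0.460 0.209 -0.863
  outer loop
   vertex 1.4 3.5 1.2
   vertex 2.1 0.5 0.1
   vertex 0.2 2.1 1.5
  endloop
 endfacet
 facet normal 0.572 -0.566 -0.593
  outer loop
   vertex 4.4 2.3 0.6
   vertex 5.8 1.2 3.0
   vertex 2.1 0.5 0.1
  endloop
 endfacet
 facet normal -0.055 0.332 -0.942
  outer loop
   vertex 4.4 2.3 0.6
   vertex 2.1 0.5 0.1
   vertex 1.4 3.5 1.2
  endloop
 endfacet
 facet normal 0.131 0.879 -0.459
  outer loop
   vertex 5.6 4.7 4.7
   vertex 1.4 3.5 1.2
   vertex 0.7 5.9 5.6
  endloop
 endfacet
 facet normal 0.217 0.813 -0.540
  outer loop
   vertex 5.6 4.7 4.7
   vertex 4.4 2.3 0.6
   vertex 1.4 3.5 1.2
  endloop
 endfacet
 facet normal 0.882 0.246 -0.402
  outer loop
   vertex 5.6 4.7 4.7
   vertex 5.8 1.2 3.0
   vertex 4.4 2.3 0.6
  endloop
 endfacet
 facet normal 0.281 0.564 0.776
  outer loop
   vertex 5.7 4.1 5.1
   vertex 5.6 4.7 4.7
   vertex 0.7 5.9 5.6
  endloop
 endfacet
 facet normal 0.100 0.002 0.995
  outer loop
   vertex 5.7 4.1 5.1
   vertex 0.7 5.9 5.6
   vertex 3.8 0.8 5.3
  endloop
 endfacet
 facet normal 0.729 -0.385 0.567
  outer loop
   vertex 5.7 4.1 5.1
   vertex 3.8 0.8 5.3
   vertex 5.8 1.2 3.0
  endloop
 endfacet
 facet normal 0.990 0.102 -0.094
  outer loop
   vertex 5.7 4.1 5.1
   vertex 5.8 1.2 3.0
   vertex 5.6 4.7 4.7
  endloop
 endfacet
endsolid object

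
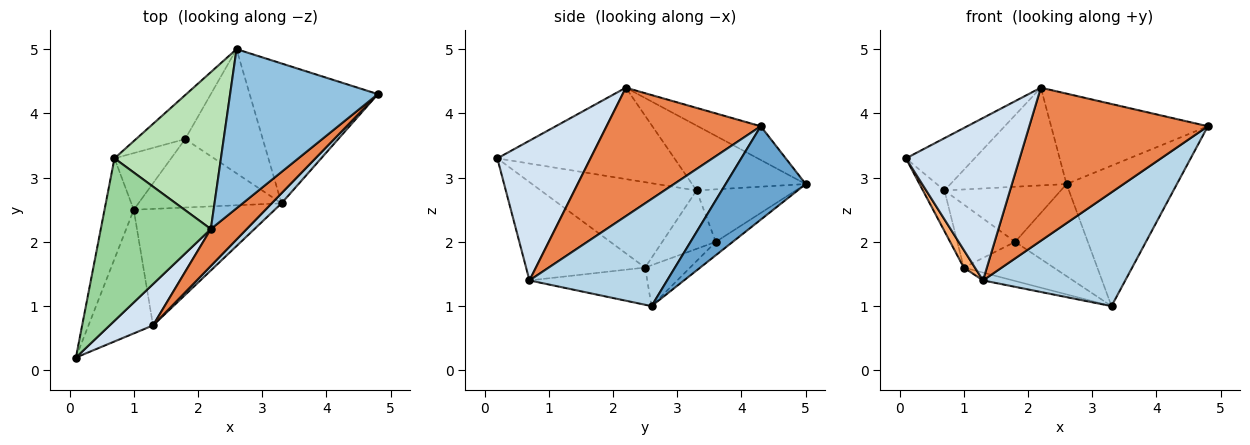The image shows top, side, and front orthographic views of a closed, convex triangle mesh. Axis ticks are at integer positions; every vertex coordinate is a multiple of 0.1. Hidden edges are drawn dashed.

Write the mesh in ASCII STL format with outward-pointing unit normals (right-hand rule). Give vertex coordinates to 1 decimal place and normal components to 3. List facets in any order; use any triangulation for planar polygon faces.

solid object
 facet normal 0.457 0.630 -0.628
  outer loop
   vertex 3.3 2.6 1.0
   vertex 2.6 5.0 2.9
   vertex 4.8 4.3 3.8
  endloop
 endfacet
 facet normal -0.195 0.485 0.853
  outer loop
   vertex 2.2 2.2 4.4
   vertex 4.8 4.3 3.8
   vertex 2.6 5.0 2.9
  endloop
 endfacet
 facet normal 0.694 -0.717 0.064
  outer loop
   vertex 1.3 0.7 1.4
   vertex 3.3 2.6 1.0
   vertex 4.8 4.3 3.8
  endloop
 endfacet
 facet normal 0.622 -0.759 0.193
  outer loop
   vertex 1.3 0.7 1.4
   vertex 2.2 2.2 4.4
   vertex 0.1 0.2 3.3
  endloop
 endfacet
 facet normal 0.643 -0.745 0.179
  outer loop
   vertex 1.3 0.7 1.4
   vertex 4.8 4.3 3.8
   vertex 2.2 2.2 4.4
  endloop
 endfacet
 facet normal -0.833 -0.078 -0.547
  outer loop
   vertex 1.3 0.7 1.4
   vertex 0.1 0.2 3.3
   vertex 1.0 2.5 1.6
  endloop
 endfacet
 facet normal -0.255 0.065 -0.965
  outer loop
   vertex 1.3 0.7 1.4
   vertex 1.0 2.5 1.6
   vertex 3.3 2.6 1.0
  endloop
 endfacet
 facet normal -0.137 0.590 -0.796
  outer loop
   vertex 1.8 3.6 2.0
   vertex 2.6 5.0 2.9
   vertex 3.3 2.6 1.0
  endloop
 endfacet
 facet normal -0.241 0.482 -0.843
  outer loop
   vertex 1.8 3.6 2.0
   vertex 3.3 2.6 1.0
   vertex 1.0 2.5 1.6
  endloop
 endfacet
 facet normal -0.620 0.240 0.747
  outer loop
   vertex 0.7 3.3 2.8
   vertex 0.1 0.2 3.3
   vertex 2.2 2.2 4.4
  endloop
 endfacet
 facet normal -0.460 0.469 0.754
  outer loop
   vertex 0.7 3.3 2.8
   vertex 2.2 2.2 4.4
   vertex 2.6 5.0 2.9
  endloop
 endfacet
 facet normal -0.938 0.130 -0.321
  outer loop
   vertex 0.7 3.3 2.8
   vertex 1.0 2.5 1.6
   vertex 0.1 0.2 3.3
  endloop
 endfacet
 facet normal -0.555 0.650 -0.519
  outer loop
   vertex 0.7 3.3 2.8
   vertex 2.6 5.0 2.9
   vertex 1.8 3.6 2.0
  endloop
 endfacet
 facet normal -0.567 0.613 -0.550
  outer loop
   vertex 0.7 3.3 2.8
   vertex 1.8 3.6 2.0
   vertex 1.0 2.5 1.6
  endloop
 endfacet
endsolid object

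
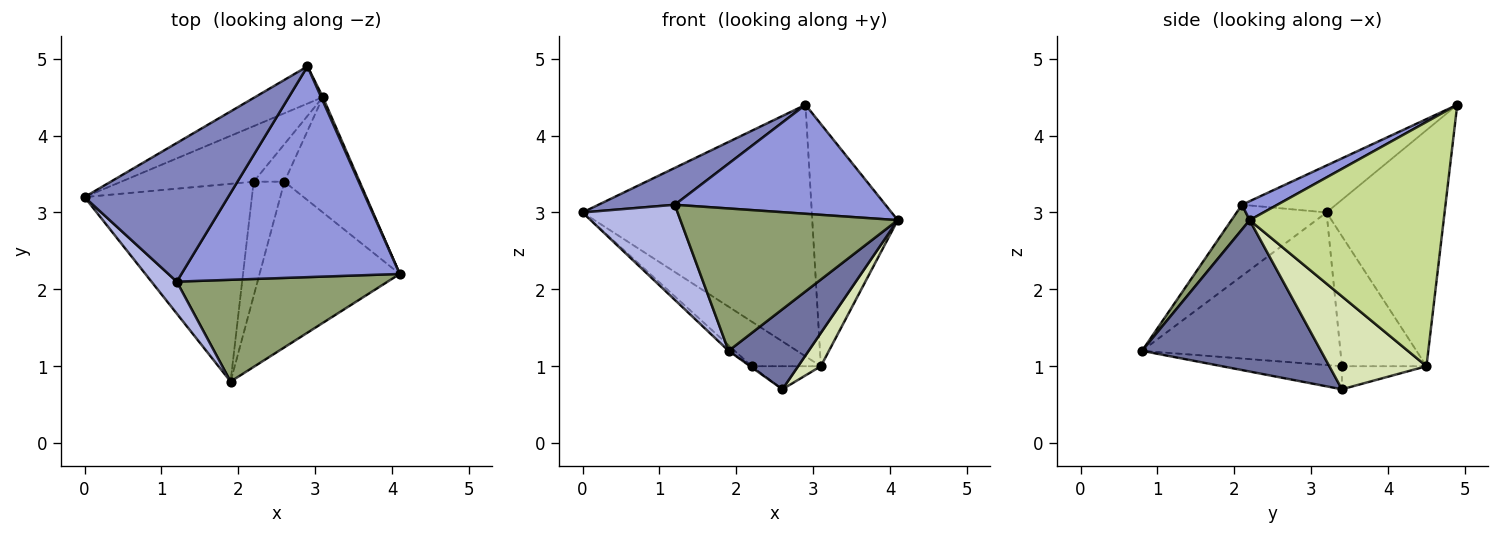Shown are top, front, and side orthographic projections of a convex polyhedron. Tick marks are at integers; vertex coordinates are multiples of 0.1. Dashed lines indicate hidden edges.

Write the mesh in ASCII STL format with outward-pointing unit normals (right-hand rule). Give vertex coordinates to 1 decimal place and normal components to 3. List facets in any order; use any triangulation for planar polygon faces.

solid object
 facet normal 0.697 -0.312 -0.645
  outer loop
   vertex 1.9 0.8 1.2
   vertex 2.6 3.4 0.7
   vertex 4.1 2.2 2.9
  endloop
 endfacet
 facet normal -0.301 -0.245 0.922
  outer loop
   vertex 1.2 2.1 3.1
   vertex 2.9 4.9 4.4
   vertex 0.0 3.2 3.0
  endloop
 endfacet
 facet normal 0.077 -0.458 0.886
  outer loop
   vertex 1.2 2.1 3.1
   vertex 4.1 2.2 2.9
   vertex 2.9 4.9 4.4
  endloop
 endfacet
 facet normal -0.667 -0.706 0.237
  outer loop
   vertex 1.2 2.1 3.1
   vertex 0.0 3.2 3.0
   vertex 1.9 0.8 1.2
  endloop
 endfacet
 facet normal 0.068 -0.812 0.580
  outer loop
   vertex 1.2 2.1 3.1
   vertex 1.9 0.8 1.2
   vertex 4.1 2.2 2.9
  endloop
 endfacet
 facet normal -0.454 0.882 -0.130
  outer loop
   vertex 3.1 4.5 1.0
   vertex 0.0 3.2 3.0
   vertex 2.9 4.9 4.4
  endloop
 endfacet
 facet normal 0.915 0.403 0.006
  outer loop
   vertex 3.1 4.5 1.0
   vertex 2.9 4.9 4.4
   vertex 4.1 2.2 2.9
  endloop
 endfacet
 facet normal 0.765 -0.179 -0.619
  outer loop
   vertex 3.1 4.5 1.0
   vertex 4.1 2.2 2.9
   vertex 2.6 3.4 0.7
  endloop
 endfacet
 facet normal -0.608 0.497 -0.619
  outer loop
   vertex 2.2 3.4 1.0
   vertex 0.0 3.2 3.0
   vertex 3.1 4.5 1.0
  endloop
 endfacet
 facet normal -0.539 0.441 -0.718
  outer loop
   vertex 2.2 3.4 1.0
   vertex 3.1 4.5 1.0
   vertex 2.6 3.4 0.7
  endloop
 endfacet
 facet normal -0.674 0.021 -0.739
  outer loop
   vertex 2.2 3.4 1.0
   vertex 1.9 0.8 1.2
   vertex 0.0 3.2 3.0
  endloop
 endfacet
 facet normal -0.600 0.008 -0.800
  outer loop
   vertex 2.2 3.4 1.0
   vertex 2.6 3.4 0.7
   vertex 1.9 0.8 1.2
  endloop
 endfacet
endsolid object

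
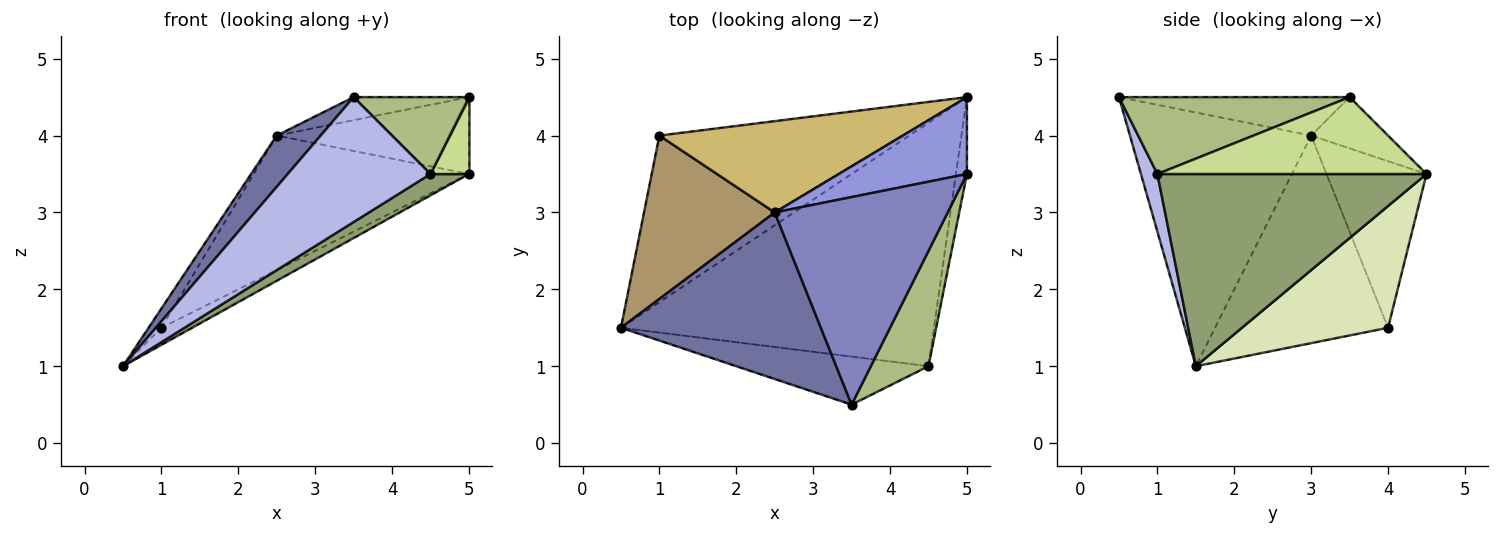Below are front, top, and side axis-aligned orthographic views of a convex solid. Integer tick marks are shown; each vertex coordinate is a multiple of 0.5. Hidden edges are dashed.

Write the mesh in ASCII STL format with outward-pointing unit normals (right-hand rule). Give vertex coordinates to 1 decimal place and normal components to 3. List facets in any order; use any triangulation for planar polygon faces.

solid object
 facet normal -0.772 -0.187 0.608
  outer loop
   vertex 2.5 3.0 4.0
   vertex 0.5 1.5 1.0
   vertex 3.5 0.5 4.5
  endloop
 endfacet
 facet normal -0.216 0.108 0.970
  outer loop
   vertex 2.5 3.0 4.0
   vertex 3.5 0.5 4.5
   vertex 5.0 3.5 4.5
  endloop
 endfacet
 facet normal -0.272 0.680 0.680
  outer loop
   vertex 2.5 3.0 4.0
   vertex 5.0 3.5 4.5
   vertex 5.0 4.5 3.5
  endloop
 endfacet
 facet normal 0.107 -0.928 -0.357
  outer loop
   vertex 4.5 1.0 3.5
   vertex 3.5 0.5 4.5
   vertex 0.5 1.5 1.0
  endloop
 endfacet
 facet normal 0.522 -0.075 -0.850
  outer loop
   vertex 4.5 1.0 3.5
   vertex 0.5 1.5 1.0
   vertex 5.0 4.5 3.5
  endloop
 endfacet
 facet normal 0.743 -0.371 0.557
  outer loop
   vertex 4.5 1.0 3.5
   vertex 5.0 3.5 4.5
   vertex 3.5 0.5 4.5
  endloop
 endfacet
 facet normal 0.980 -0.140 -0.140
  outer loop
   vertex 4.5 1.0 3.5
   vertex 5.0 4.5 3.5
   vertex 5.0 3.5 4.5
  endloop
 endfacet
 facet normal 0.436 0.092 -0.895
  outer loop
   vertex 1.0 4.0 1.5
   vertex 5.0 4.5 3.5
   vertex 0.5 1.5 1.0
  endloop
 endfacet
 facet normal -0.845 0.063 0.532
  outer loop
   vertex 1.0 4.0 1.5
   vertex 0.5 1.5 1.0
   vertex 2.5 3.0 4.0
  endloop
 endfacet
 facet normal -0.359 0.772 0.524
  outer loop
   vertex 1.0 4.0 1.5
   vertex 2.5 3.0 4.0
   vertex 5.0 4.5 3.5
  endloop
 endfacet
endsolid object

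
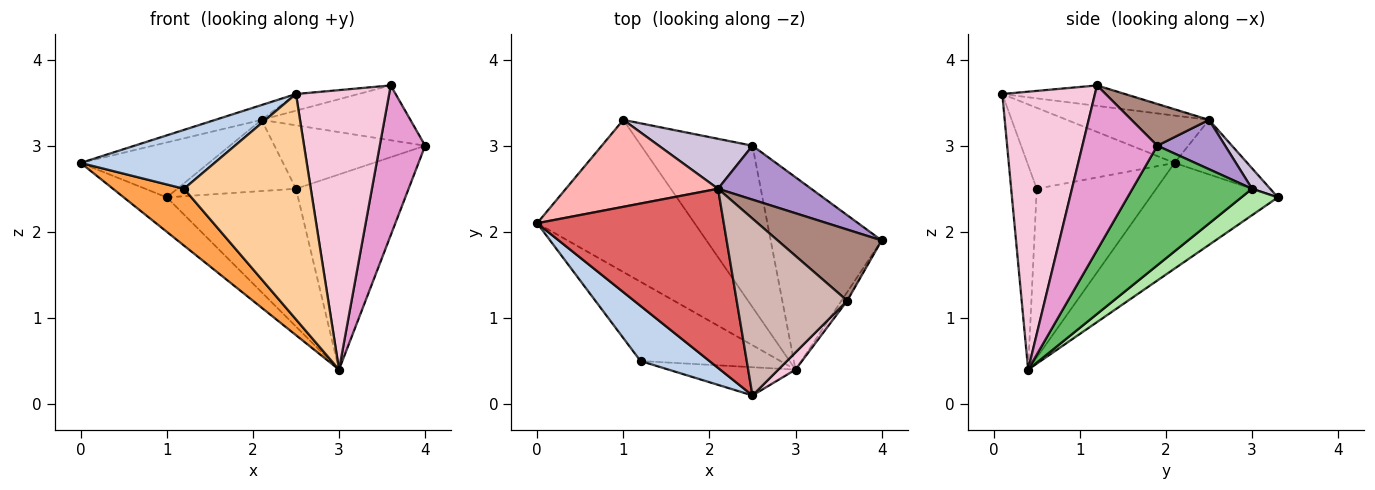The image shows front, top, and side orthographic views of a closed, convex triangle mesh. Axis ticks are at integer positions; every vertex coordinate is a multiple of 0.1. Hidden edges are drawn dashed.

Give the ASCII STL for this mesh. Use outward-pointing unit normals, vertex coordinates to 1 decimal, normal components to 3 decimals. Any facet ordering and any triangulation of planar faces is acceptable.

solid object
 facet normal -0.548 0.185 -0.816
  outer loop
   vertex 1.0 3.3 2.4
   vertex 3.0 0.4 0.4
   vertex 0.0 2.1 2.8
  endloop
 endfacet
 facet normal -0.626 -0.569 0.533
  outer loop
   vertex 1.2 0.5 2.5
   vertex 2.5 0.1 3.6
   vertex 0.0 2.1 2.8
  endloop
 endfacet
 facet normal -0.700 -0.416 -0.580
  outer loop
   vertex 1.2 0.5 2.5
   vertex 0.0 2.1 2.8
   vertex 3.0 0.4 0.4
  endloop
 endfacet
 facet normal -0.196 -0.973 -0.122
  outer loop
   vertex 1.2 0.5 2.5
   vertex 3.0 0.4 0.4
   vertex 2.5 0.1 3.6
  endloop
 endfacet
 facet normal 0.603 0.568 -0.560
  outer loop
   vertex 2.5 3.0 2.5
   vertex 4.0 1.9 3.0
   vertex 3.0 0.4 0.4
  endloop
 endfacet
 facet normal 0.178 0.639 -0.749
  outer loop
   vertex 2.5 3.0 2.5
   vertex 3.0 0.4 0.4
   vertex 1.0 3.3 2.4
  endloop
 endfacet
 facet normal -0.245 0.080 0.966
  outer loop
   vertex 2.1 2.5 3.3
   vertex 0.0 2.1 2.8
   vertex 2.5 0.1 3.6
  endloop
 endfacet
 facet normal -0.290 0.511 0.809
  outer loop
   vertex 2.1 2.5 3.3
   vertex 1.0 3.3 2.4
   vertex 0.0 2.1 2.8
  endloop
 endfacet
 facet normal 0.324 0.721 0.613
  outer loop
   vertex 2.1 2.5 3.3
   vertex 4.0 1.9 3.0
   vertex 2.5 3.0 2.5
  endloop
 endfacet
 facet normal 0.124 0.812 0.570
  outer loop
   vertex 2.1 2.5 3.3
   vertex 2.5 3.0 2.5
   vertex 1.0 3.3 2.4
  endloop
 endfacet
 facet normal 0.303 0.582 0.755
  outer loop
   vertex 3.6 1.2 3.7
   vertex 4.0 1.9 3.0
   vertex 2.1 2.5 3.3
  endloop
 endfacet
 facet normal -0.181 0.092 0.979
  outer loop
   vertex 3.6 1.2 3.7
   vertex 2.1 2.5 3.3
   vertex 2.5 0.1 3.6
  endloop
 endfacet
 facet normal 0.855 -0.518 -0.030
  outer loop
   vertex 3.6 1.2 3.7
   vertex 3.0 0.4 0.4
   vertex 4.0 1.9 3.0
  endloop
 endfacet
 facet normal 0.704 -0.708 0.044
  outer loop
   vertex 3.6 1.2 3.7
   vertex 2.5 0.1 3.6
   vertex 3.0 0.4 0.4
  endloop
 endfacet
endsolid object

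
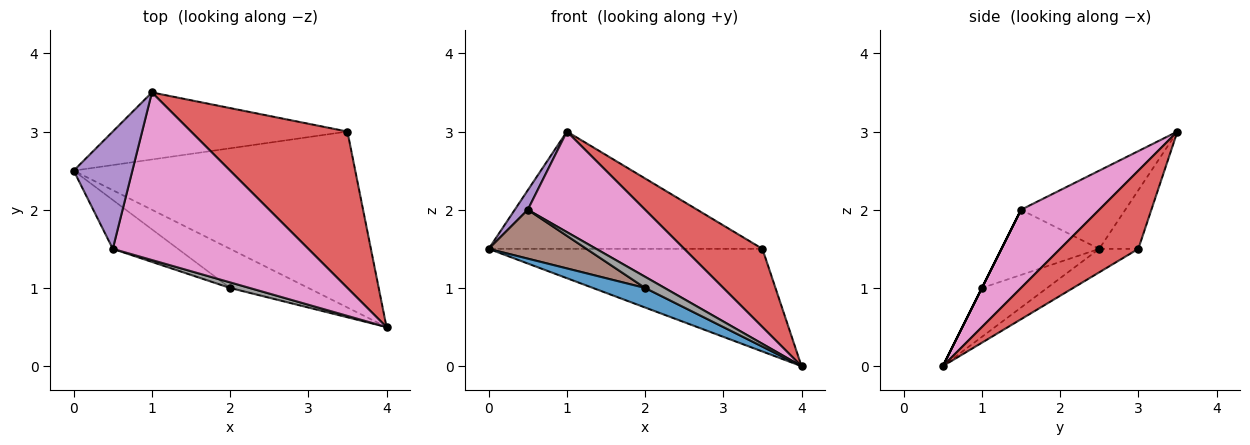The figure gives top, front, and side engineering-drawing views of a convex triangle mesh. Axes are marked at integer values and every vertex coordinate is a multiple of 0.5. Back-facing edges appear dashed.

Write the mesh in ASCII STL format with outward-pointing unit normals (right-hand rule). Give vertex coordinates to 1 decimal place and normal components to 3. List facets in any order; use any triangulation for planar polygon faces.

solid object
 facet normal -0.488 -0.390 -0.781
  outer loop
   vertex 2.0 1.0 1.0
   vertex 0.0 2.5 1.5
   vertex 4.0 0.5 0.0
  endloop
 endfacet
 facet normal -0.072 0.503 -0.862
  outer loop
   vertex 3.5 3.0 1.5
   vertex 4.0 0.5 0.0
   vertex 0.0 2.5 1.5
  endloop
 endfacet
 facet normal -0.123 0.862 -0.492
  outer loop
   vertex 3.5 3.0 1.5
   vertex 0.0 2.5 1.5
   vertex 1.0 3.5 3.0
  endloop
 endfacet
 facet normal 0.408 -0.408 0.816
  outer loop
   vertex 3.5 3.0 1.5
   vertex 1.0 3.5 3.0
   vertex 4.0 0.5 0.0
  endloop
 endfacet
 facet normal -0.796 -0.100 0.597
  outer loop
   vertex 0.5 1.5 2.0
   vertex 1.0 3.5 3.0
   vertex 0.0 2.5 1.5
  endloop
 endfacet
 facet normal -0.577 -0.577 -0.577
  outer loop
   vertex 0.5 1.5 2.0
   vertex 0.0 2.5 1.5
   vertex 2.0 1.0 1.0
  endloop
 endfacet
 facet normal 0.324 -0.487 0.811
  outer loop
   vertex 0.5 1.5 2.0
   vertex 4.0 0.5 0.0
   vertex 1.0 3.5 3.0
  endloop
 endfacet
 facet normal 0.000 -0.894 0.447
  outer loop
   vertex 0.5 1.5 2.0
   vertex 2.0 1.0 1.0
   vertex 4.0 0.5 0.0
  endloop
 endfacet
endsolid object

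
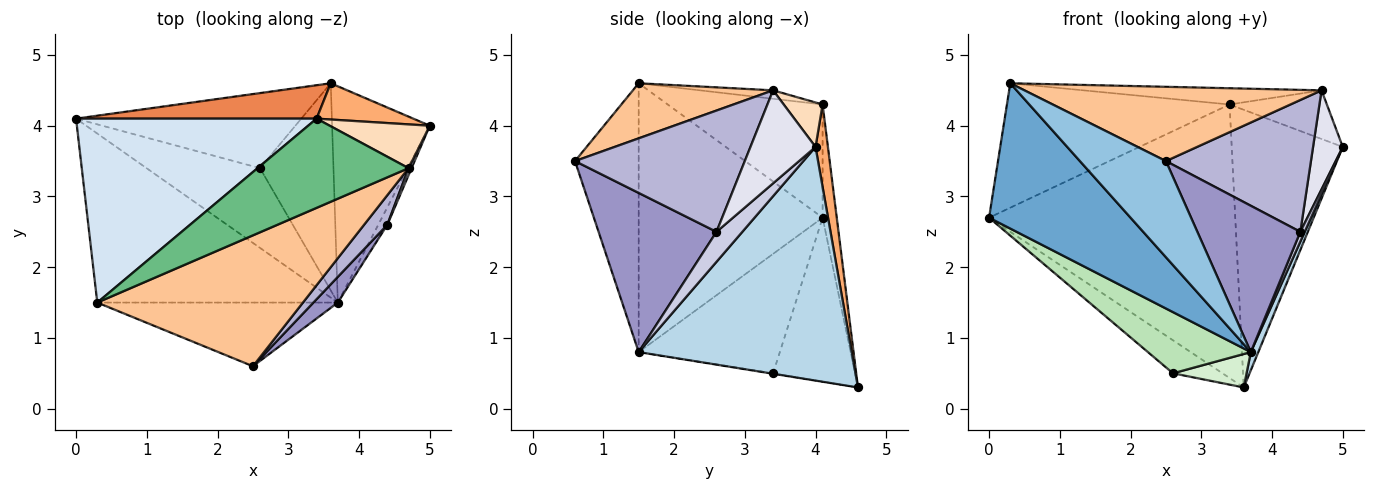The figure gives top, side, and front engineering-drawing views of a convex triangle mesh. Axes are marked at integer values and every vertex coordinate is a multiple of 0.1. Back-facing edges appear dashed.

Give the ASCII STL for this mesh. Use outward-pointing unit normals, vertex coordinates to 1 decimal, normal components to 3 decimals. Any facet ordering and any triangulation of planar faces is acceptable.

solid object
 facet normal -0.647 -0.497 -0.578
  outer loop
   vertex 3.7 1.5 0.8
   vertex 0.3 1.5 4.6
   vertex 0.0 4.1 2.7
  endloop
 endfacet
 facet normal -0.525 -0.709 -0.470
  outer loop
   vertex 3.7 1.5 0.8
   vertex 2.5 0.6 3.5
   vertex 0.3 1.5 4.6
  endloop
 endfacet
 facet normal 0.922 -0.032 -0.385
  outer loop
   vertex 3.7 1.5 0.8
   vertex 3.6 4.6 0.3
   vertex 5.0 4.0 3.7
  endloop
 endfacet
 facet normal -0.363 0.522 0.772
  outer loop
   vertex 3.4 4.1 4.3
   vertex 0.0 4.1 2.7
   vertex 0.3 1.5 4.6
  endloop
 endfacet
 facet normal -0.057 0.991 0.121
  outer loop
   vertex 3.4 4.1 4.3
   vertex 3.6 4.6 0.3
   vertex 0.0 4.1 2.7
  endloop
 endfacet
 facet normal 0.110 0.986 0.129
  outer loop
   vertex 3.4 4.1 4.3
   vertex 5.0 4.0 3.7
   vertex 3.6 4.6 0.3
  endloop
 endfacet
 facet normal 0.227 -0.481 0.847
  outer loop
   vertex 4.7 3.4 4.5
   vertex 0.3 1.5 4.6
   vertex 2.5 0.6 3.5
  endloop
 endfacet
 facet normal 0.285 0.712 0.641
  outer loop
   vertex 4.7 3.4 4.5
   vertex 5.0 4.0 3.7
   vertex 3.4 4.1 4.3
  endloop
 endfacet
 facet normal -0.055 0.179 0.982
  outer loop
   vertex 4.7 3.4 4.5
   vertex 3.4 4.1 4.3
   vertex 0.3 1.5 4.6
  endloop
 endfacet
 facet normal -0.554 0.335 -0.762
  outer loop
   vertex 2.6 3.4 0.5
   vertex 0.0 4.1 2.7
   vertex 3.6 4.6 0.3
  endloop
 endfacet
 facet normal -0.641 -0.467 -0.609
  outer loop
   vertex 2.6 3.4 0.5
   vertex 3.7 1.5 0.8
   vertex 0.0 4.1 2.7
  endloop
 endfacet
 facet normal -0.006 -0.159 -0.987
  outer loop
   vertex 2.6 3.4 0.5
   vertex 3.6 4.6 0.3
   vertex 3.7 1.5 0.8
  endloop
 endfacet
 facet normal 0.748 -0.653 0.115
  outer loop
   vertex 4.4 2.6 2.5
   vertex 2.5 0.6 3.5
   vertex 3.7 1.5 0.8
  endloop
 endfacet
 facet normal 0.752 -0.643 0.144
  outer loop
   vertex 4.4 2.6 2.5
   vertex 4.7 3.4 4.5
   vertex 2.5 0.6 3.5
  endloop
 endfacet
 facet normal 0.945 -0.160 -0.285
  outer loop
   vertex 4.4 2.6 2.5
   vertex 3.7 1.5 0.8
   vertex 5.0 4.0 3.7
  endloop
 endfacet
 facet normal 0.909 -0.415 0.030
  outer loop
   vertex 4.4 2.6 2.5
   vertex 5.0 4.0 3.7
   vertex 4.7 3.4 4.5
  endloop
 endfacet
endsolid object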